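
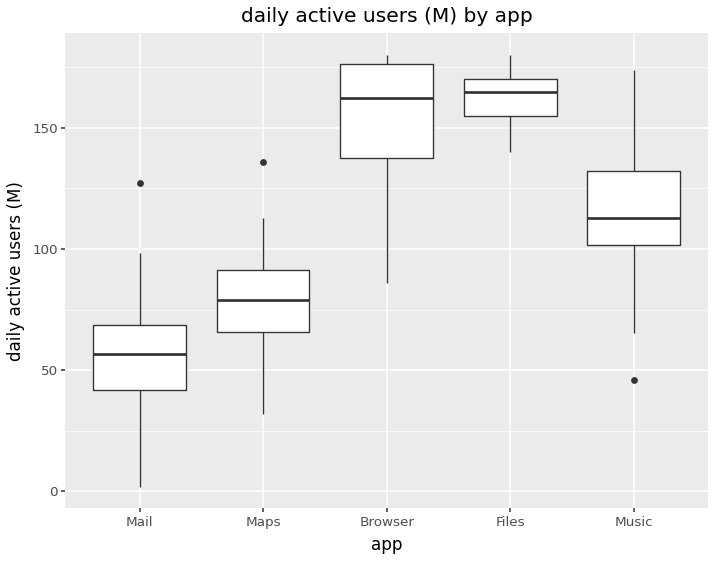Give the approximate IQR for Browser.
Q3 ≈ 180, Q1 ≈ 140; IQR ≈ 40.

≈ 40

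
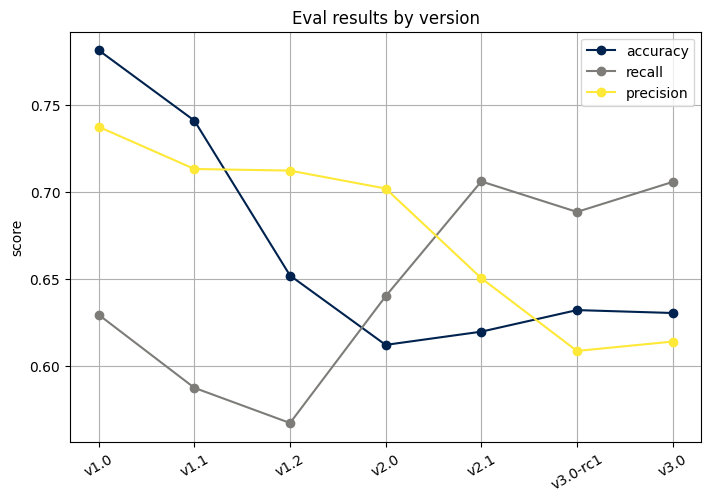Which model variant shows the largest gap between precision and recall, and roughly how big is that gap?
v1.2: precision ≈ 0.72, recall ≈ 0.56 → gap ≈ 0.16. Next-largest (v1.1) is only ≈ 0.14.

v1.2, ≈ 0.16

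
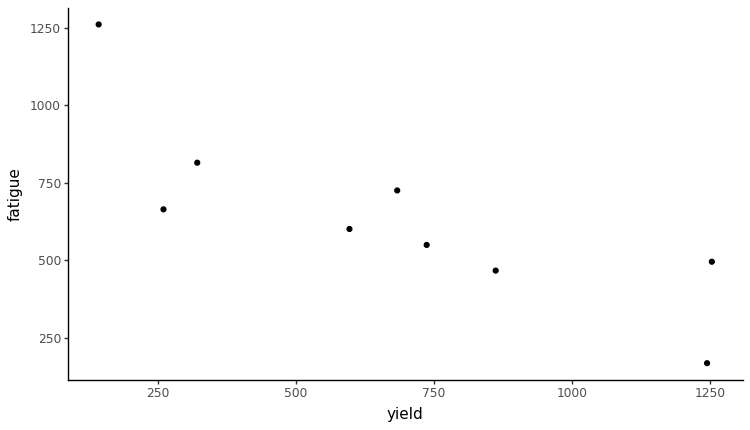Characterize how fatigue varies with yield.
Points are negatively correlated; strong (|r| ≈ 0.8).

negative, strong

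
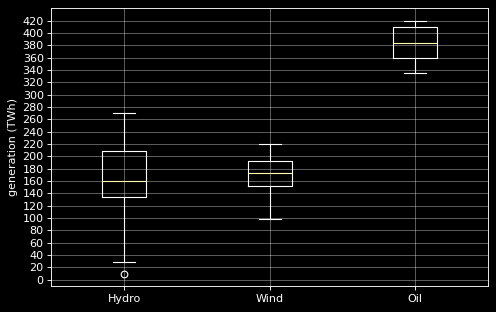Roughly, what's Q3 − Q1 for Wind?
≈ 40

Q3 ≈ 200, Q1 ≈ 160; IQR ≈ 40.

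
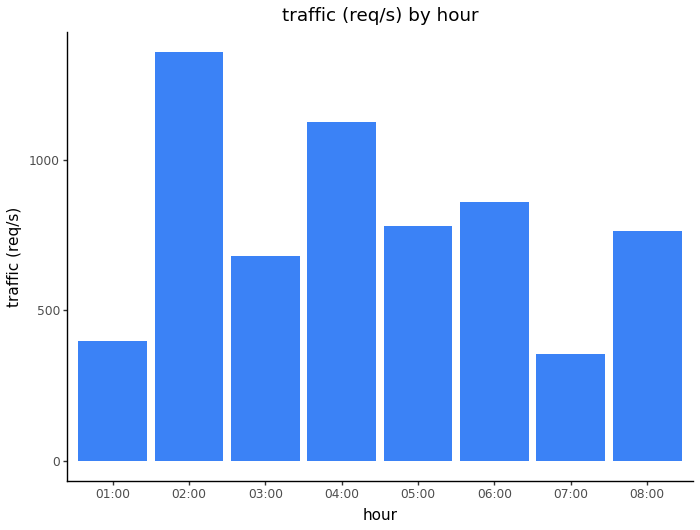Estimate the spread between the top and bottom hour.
Max 02:00 ≈ 1400, min 07:00 ≈ 400; range ≈ 1000.

≈ 1000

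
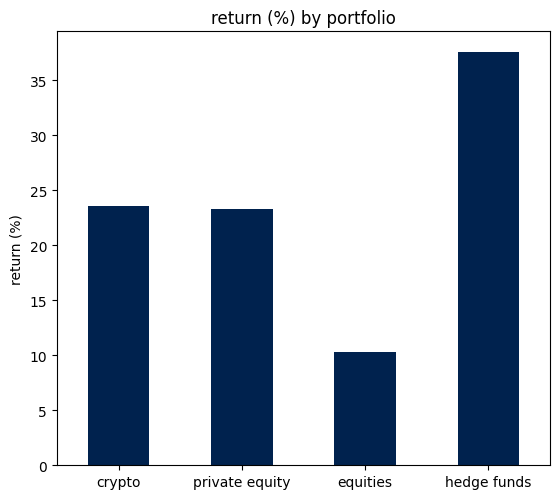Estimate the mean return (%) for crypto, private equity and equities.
≈ 20

(25 + 25 + 10) / 3 ≈ 20.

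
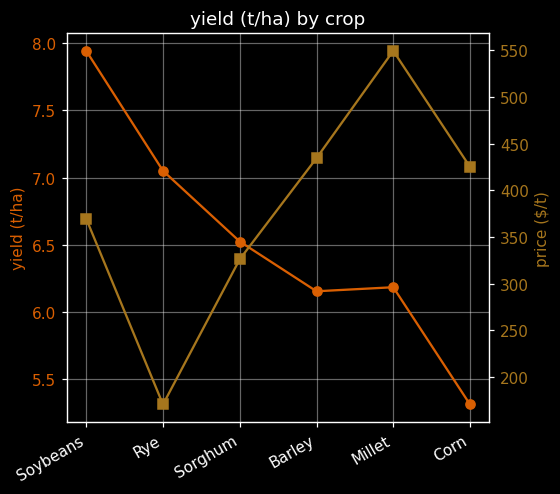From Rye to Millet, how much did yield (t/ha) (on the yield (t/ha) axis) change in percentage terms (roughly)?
≈ -14.3%

Rye ≈ 7.0, Millet ≈ 6.0; (6.0 − 7.0) / 7.0 ≈ -14.3%.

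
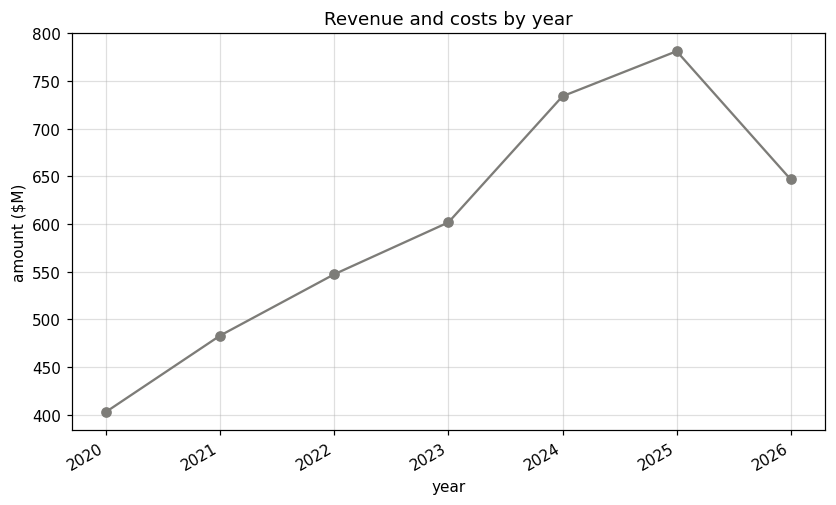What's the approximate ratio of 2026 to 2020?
≈ 1.62×

2026 ≈ 650, 2020 ≈ 400; 650/400 ≈ 1.62.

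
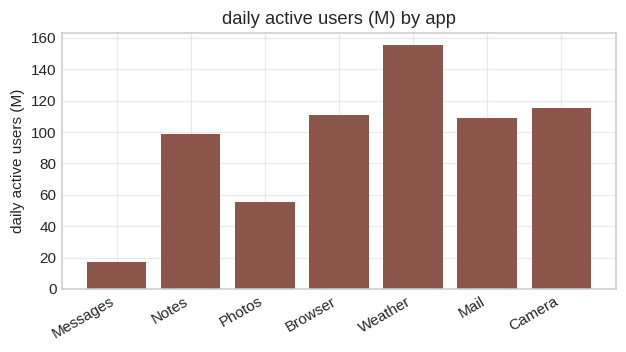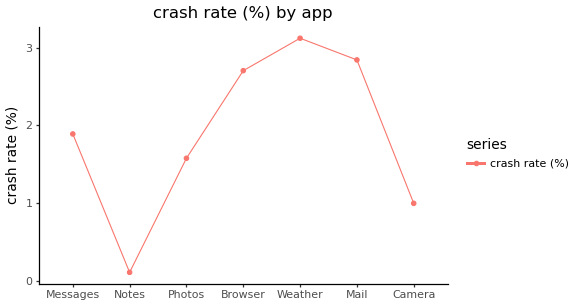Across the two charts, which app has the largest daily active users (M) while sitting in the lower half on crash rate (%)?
Chart 2 median crash rate (%) ≈ 2; below-median apps: Notes, Photos, Camera. Among those, Camera has the highest daily active users (M) (≈ 120).

Camera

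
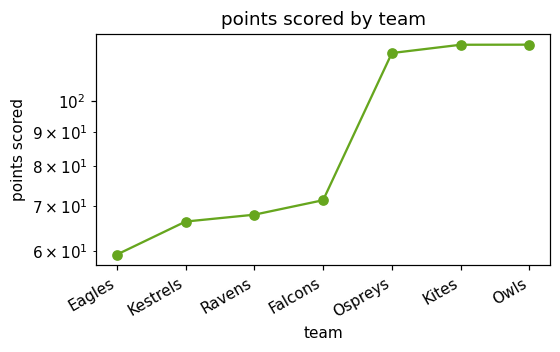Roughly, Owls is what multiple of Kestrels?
≈ 1.71×

Owls ≈ 120, Kestrels ≈ 70; 120/70 ≈ 1.71.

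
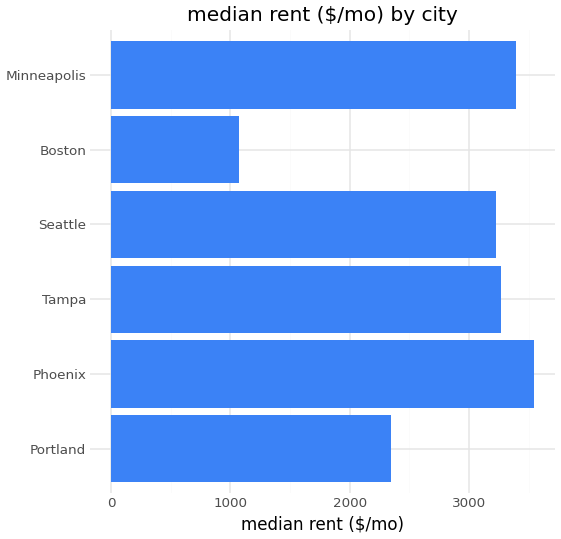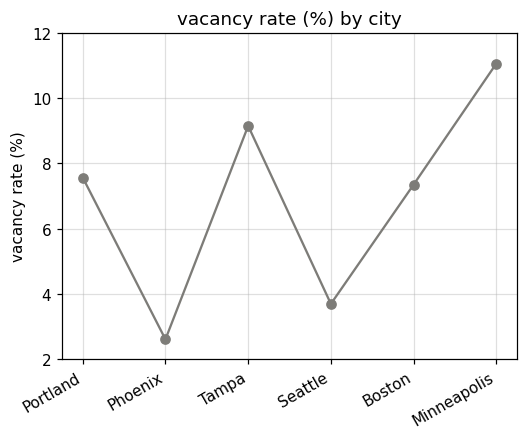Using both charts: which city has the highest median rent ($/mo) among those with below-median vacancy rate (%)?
Phoenix

Chart 2 median vacancy rate (%) ≈ 8; below-median cities: Phoenix, Seattle, Boston. Among those, Phoenix has the highest median rent ($/mo) (≈ 3500).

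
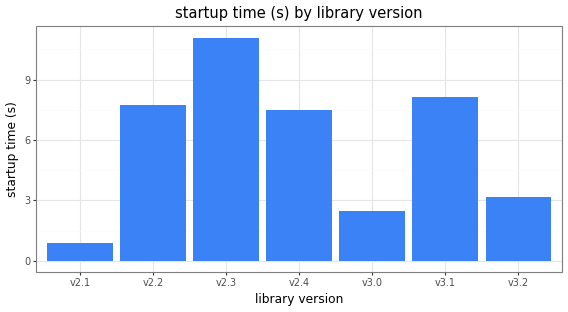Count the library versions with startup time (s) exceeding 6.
4

Above 6: v2.2, v2.3, v2.4, v3.1.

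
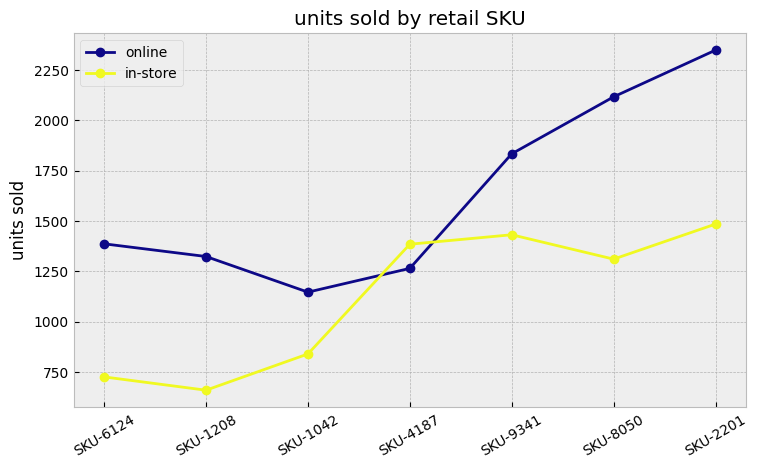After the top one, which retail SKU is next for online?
SKU-8050

Top 3 for online: SKU-2201 ≈ 2400, SKU-8050 ≈ 2200, SKU-9341 ≈ 1800.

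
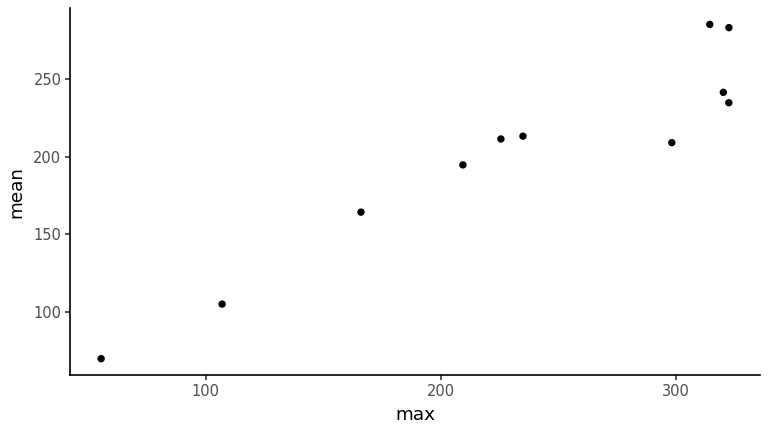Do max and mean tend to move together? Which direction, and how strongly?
positive, strong

Points are positively correlated; strong (|r| ≈ 0.9).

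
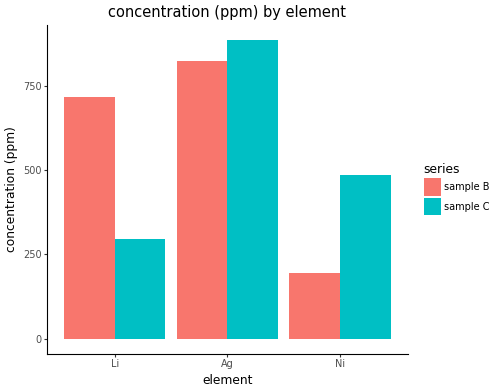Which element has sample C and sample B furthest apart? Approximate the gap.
Li: sample C ≈ 300, sample B ≈ 700 → gap ≈ 400. Next-largest (Ni) is only ≈ 300.

Li, ≈ 400 ppm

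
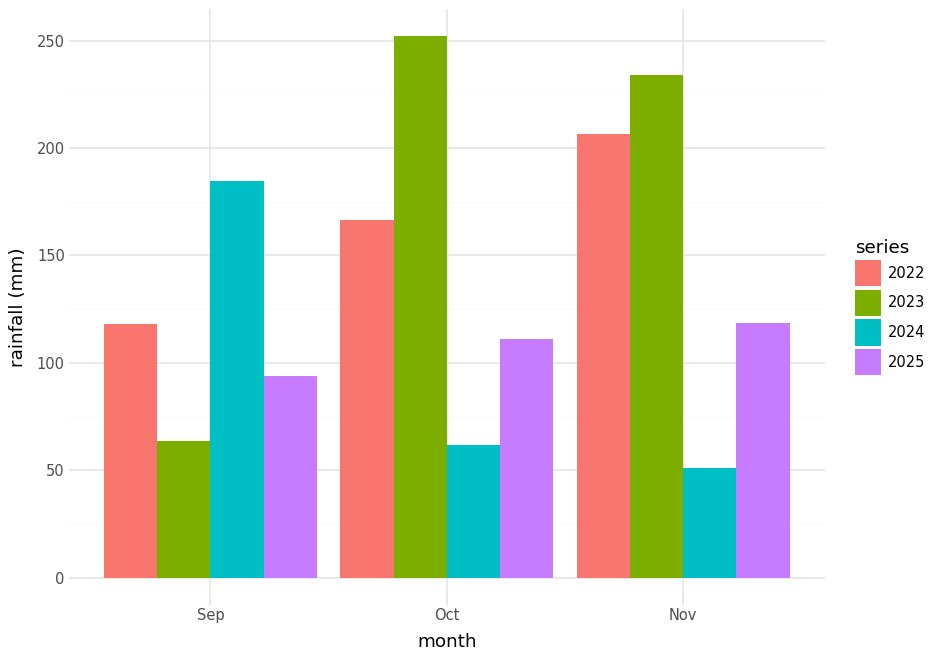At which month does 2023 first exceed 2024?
Oct

Sep: 2023 ≈ 75 vs 2024 ≈ 175 (not yet); Oct: 2023 ≈ 250 vs 2024 ≈ 50 (first crossover).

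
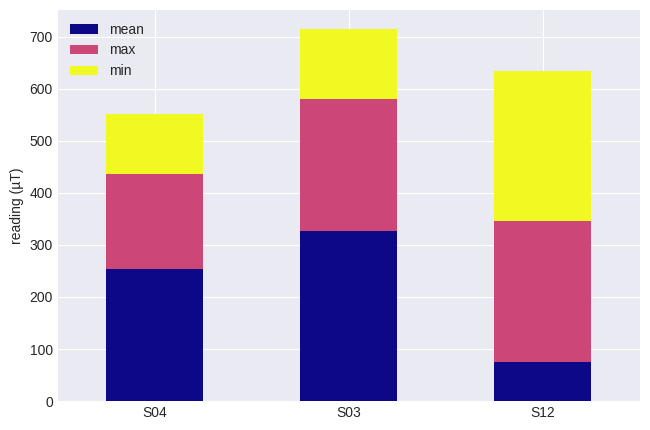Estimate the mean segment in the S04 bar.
mean top ≈ 300, bottom ≈ 0; segment ≈ 300.

≈ 300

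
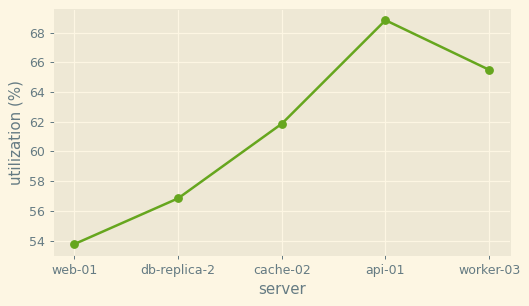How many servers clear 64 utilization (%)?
2

Above 64: api-01, worker-03.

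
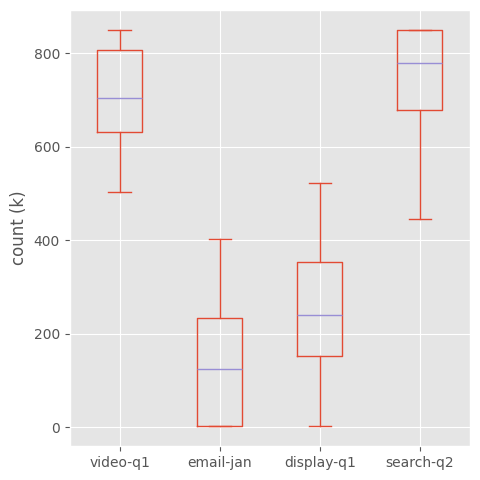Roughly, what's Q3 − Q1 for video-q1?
Q3 ≈ 800, Q1 ≈ 600; IQR ≈ 200.

≈ 200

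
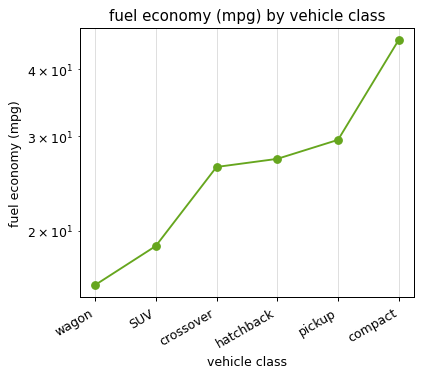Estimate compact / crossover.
compact ≈ 45, crossover ≈ 25; 45/25 ≈ 1.8.

≈ 1.8×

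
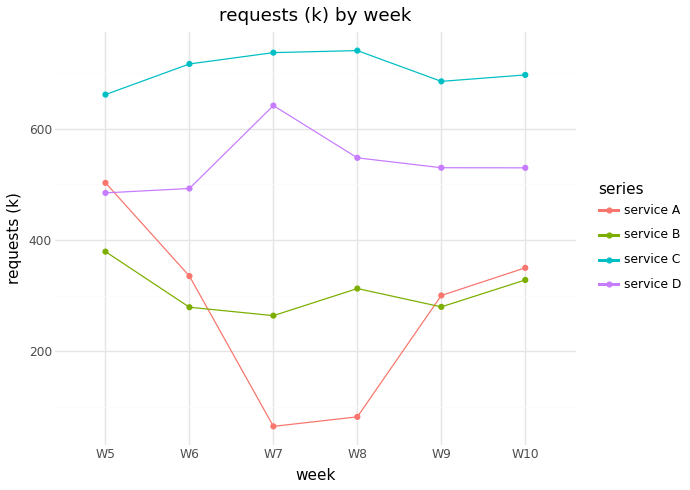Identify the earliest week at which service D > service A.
W6

W5: service D ≈ 500 vs service A ≈ 500 (not yet); W6: service D ≈ 500 vs service A ≈ 300 (first crossover).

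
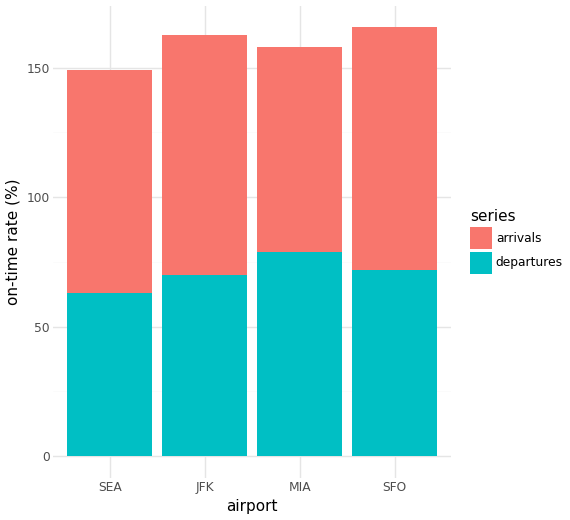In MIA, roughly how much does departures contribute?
≈ 80

departures top ≈ 80, bottom ≈ 0; segment ≈ 80.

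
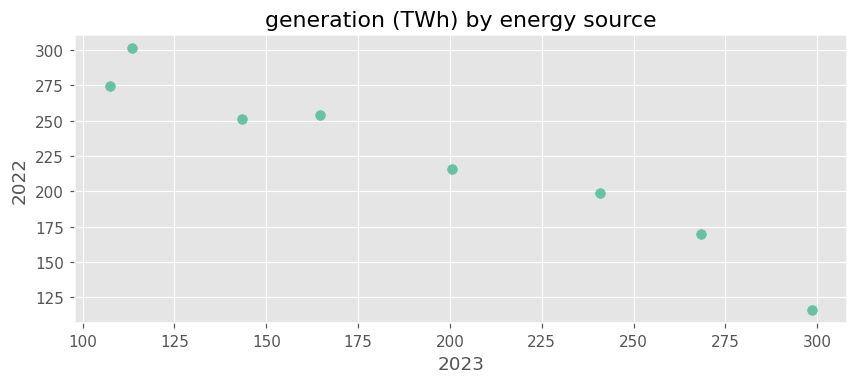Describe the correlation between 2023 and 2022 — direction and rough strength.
Points are negatively correlated; strong (|r| ≈ 1.0).

negative, strong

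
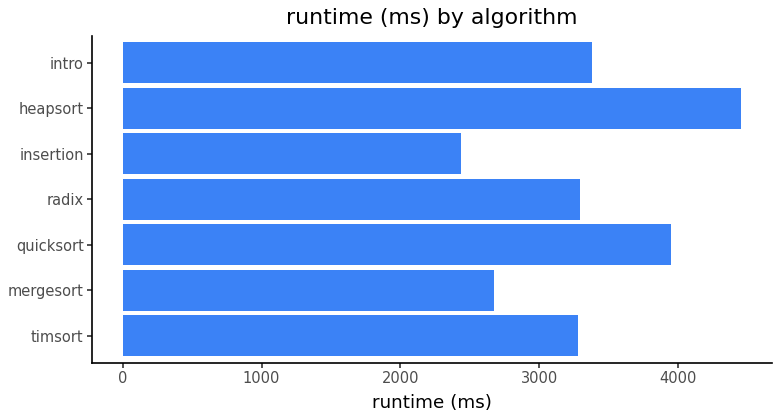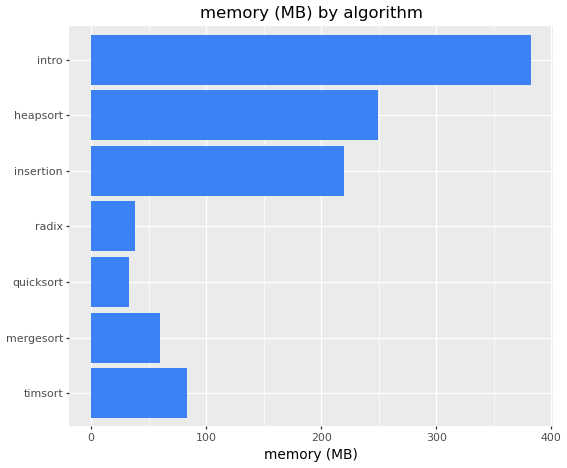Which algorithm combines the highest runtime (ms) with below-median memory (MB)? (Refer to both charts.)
Chart 2 median memory (MB) ≈ 100; below-median algorithms: mergesort, quicksort, radix. Among those, quicksort has the highest runtime (ms) (≈ 4000).

quicksort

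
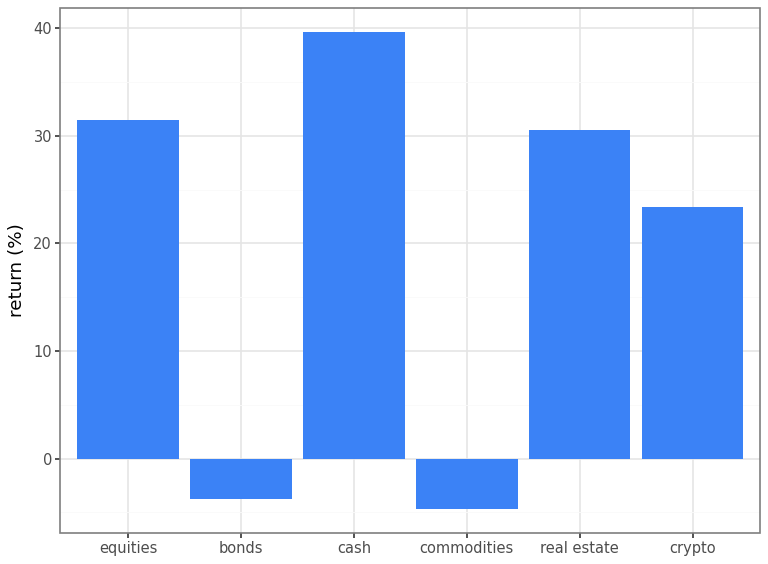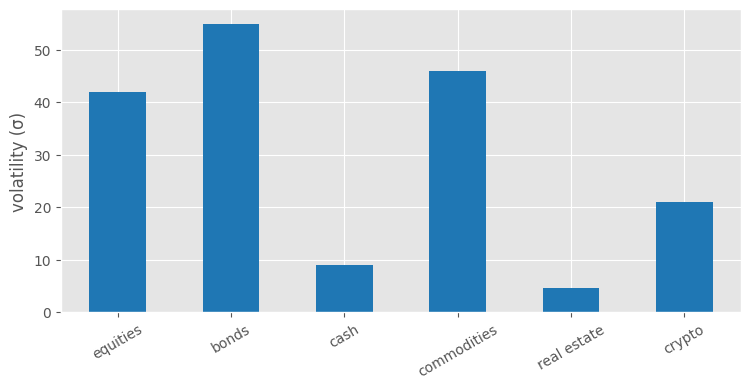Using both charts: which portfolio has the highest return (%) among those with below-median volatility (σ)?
cash

Chart 2 median volatility (σ) ≈ 30; below-median portfolios: cash, real estate, crypto. Among those, cash has the highest return (%) (≈ 40).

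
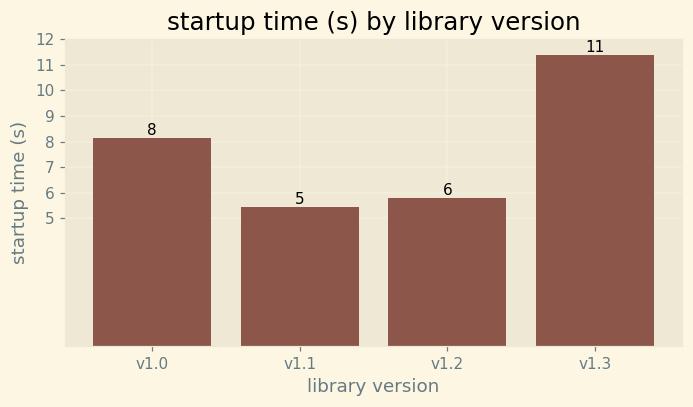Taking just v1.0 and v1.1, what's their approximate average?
≈ 6

(8 + 5) / 2 ≈ 6.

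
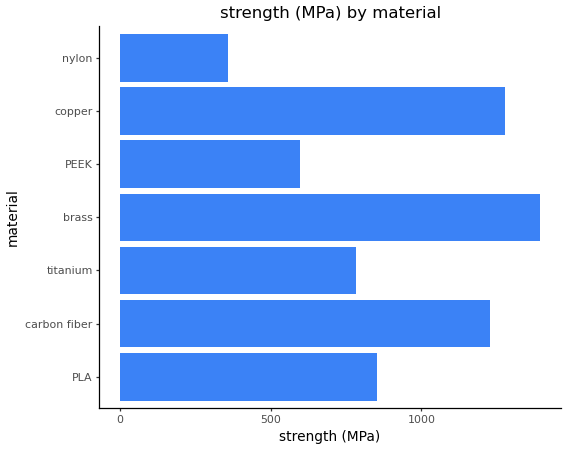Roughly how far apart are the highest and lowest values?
≈ 1000

Max brass ≈ 1400, min nylon ≈ 400; range ≈ 1000.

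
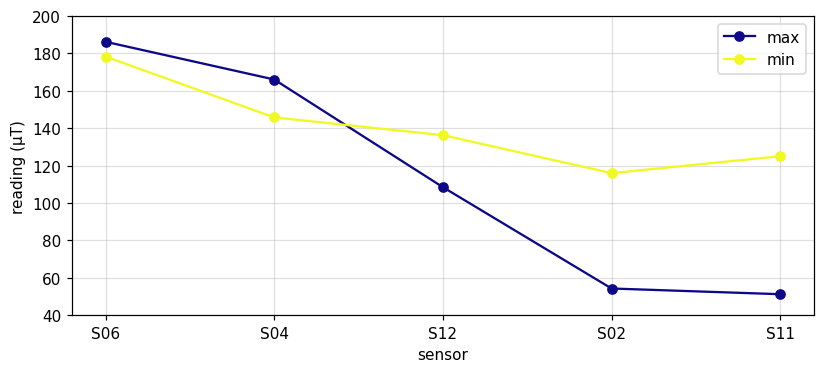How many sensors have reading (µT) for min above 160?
1

Above 160: S06.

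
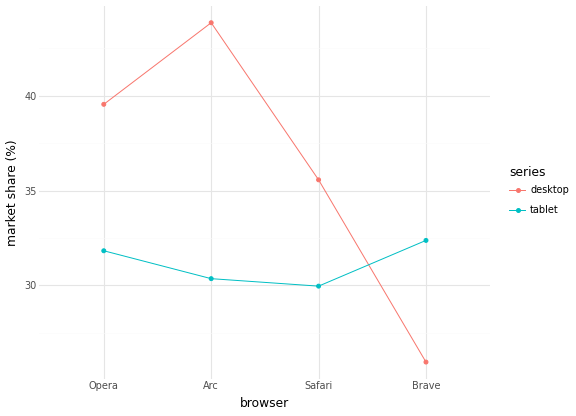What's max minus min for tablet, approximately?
≈ 2

Max Brave ≈ 32, min Safari ≈ 30; range ≈ 2.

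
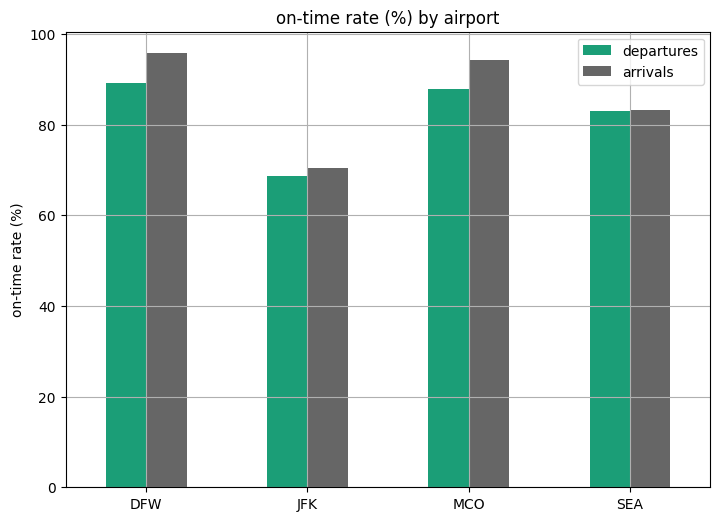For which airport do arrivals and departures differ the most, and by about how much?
DFW, ≈ 10 %

DFW: arrivals ≈ 100, departures ≈ 90 → gap ≈ 10. Next-largest (MCO) is only ≈ 0.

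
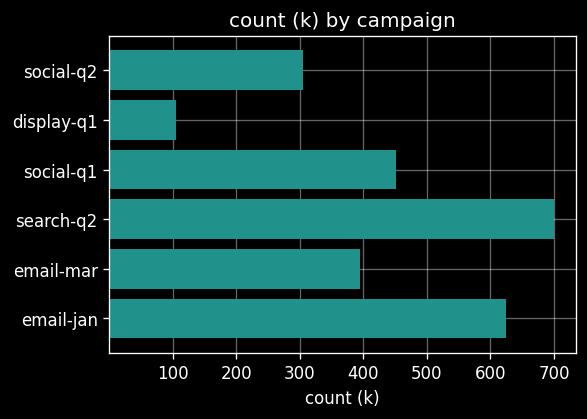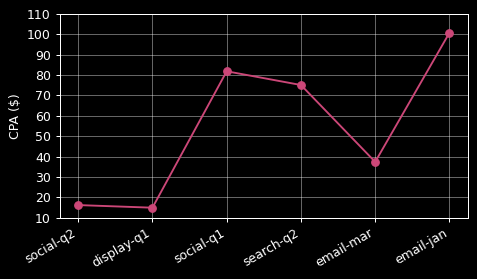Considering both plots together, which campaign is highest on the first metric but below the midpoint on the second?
email-mar

Chart 2 median CPA ($) ≈ 60; below-median campaigns: social-q2, display-q1, email-mar. Among those, email-mar has the highest count (k) (≈ 400).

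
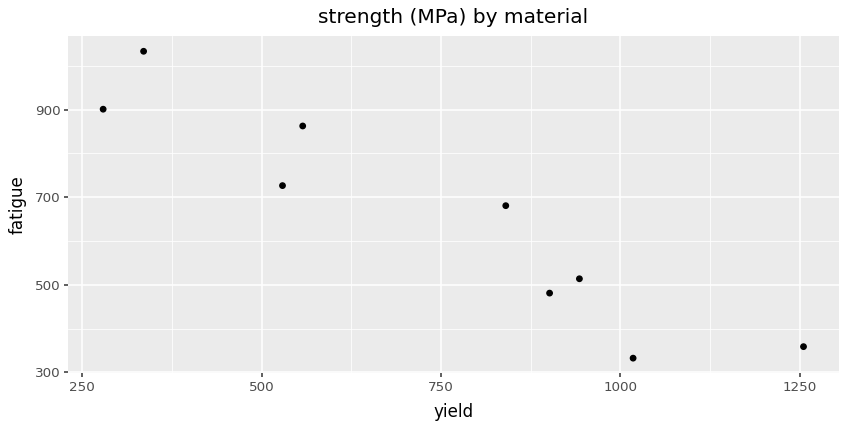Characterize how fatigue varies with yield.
negative, strong

Points are negatively correlated; strong (|r| ≈ 0.9).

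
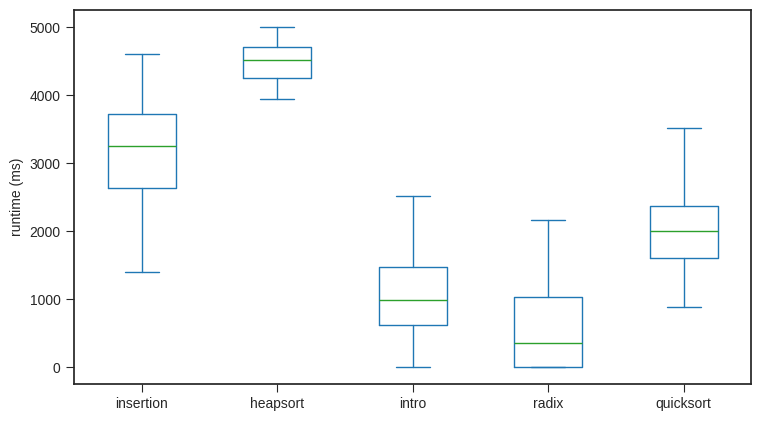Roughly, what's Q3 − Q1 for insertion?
Q3 ≈ 3500, Q1 ≈ 2500; IQR ≈ 1000.

≈ 1000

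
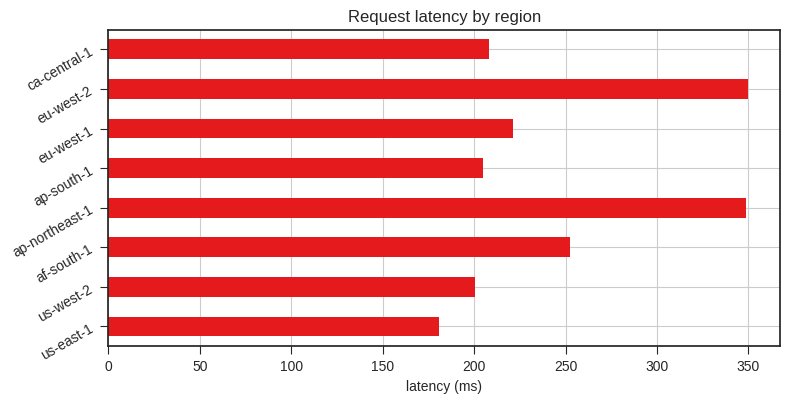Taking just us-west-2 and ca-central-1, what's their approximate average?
≈ 200

(200 + 200) / 2 ≈ 200.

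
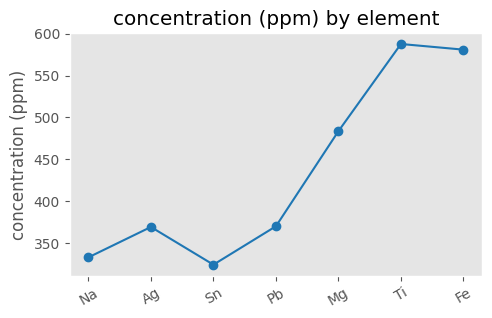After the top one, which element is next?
Top 3: Ti ≈ 600, Fe ≈ 575, Mg ≈ 475.

Fe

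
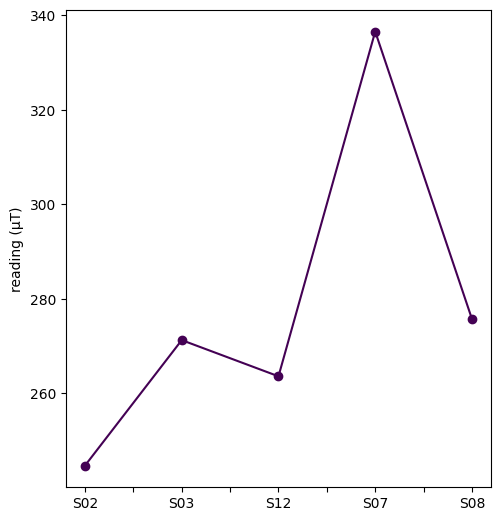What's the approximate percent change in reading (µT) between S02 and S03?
≈ +12.5%

S02 ≈ 240, S03 ≈ 270; (270 − 240) / 240 ≈ +12.5%.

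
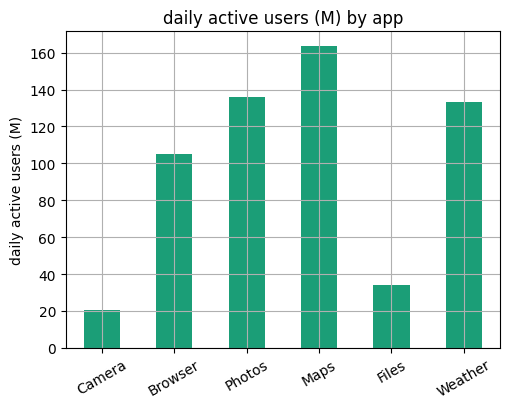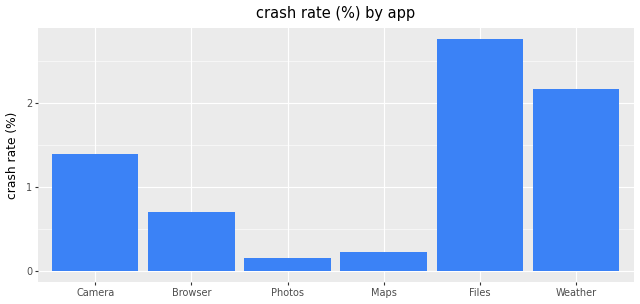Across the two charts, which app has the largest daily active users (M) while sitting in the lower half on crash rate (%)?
Chart 2 median crash rate (%) ≈ 1; below-median apps: Browser, Photos, Maps. Among those, Maps has the highest daily active users (M) (≈ 160).

Maps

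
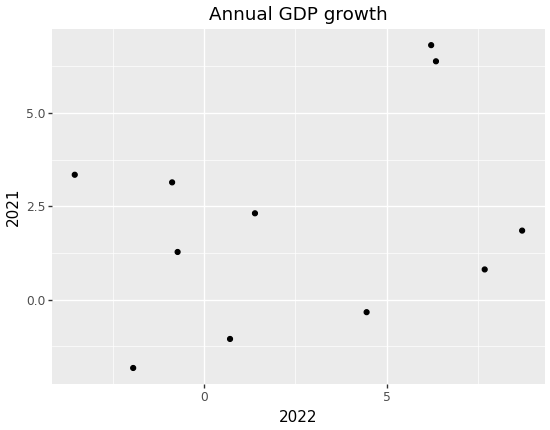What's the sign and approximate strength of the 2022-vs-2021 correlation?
Points are positively correlated; weak (|r| ≈ 0.3).

positive, weak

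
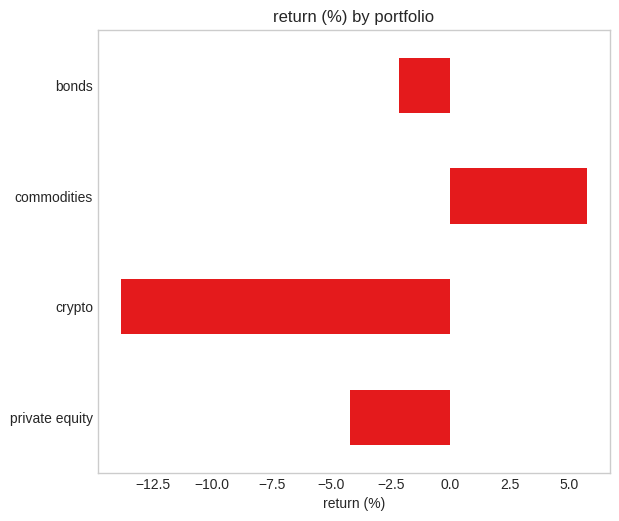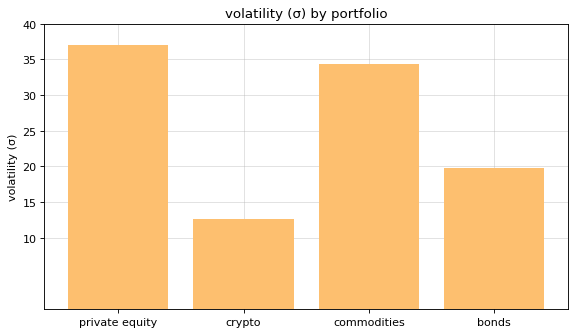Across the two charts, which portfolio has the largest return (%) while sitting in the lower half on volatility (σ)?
bonds

Chart 2 median volatility (σ) ≈ 25; below-median portfolios: crypto, bonds. Among those, bonds has the highest return (%) (≈ -2).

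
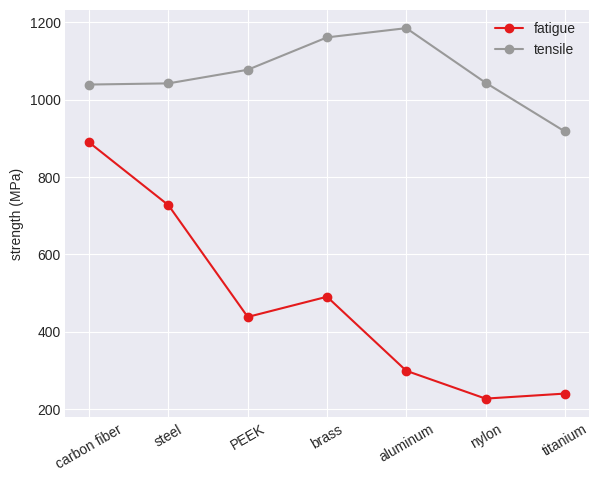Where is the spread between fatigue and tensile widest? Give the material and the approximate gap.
aluminum: fatigue ≈ 300, tensile ≈ 1200 → gap ≈ 900. Next-largest (nylon) is only ≈ 800.

aluminum, ≈ 900 MPa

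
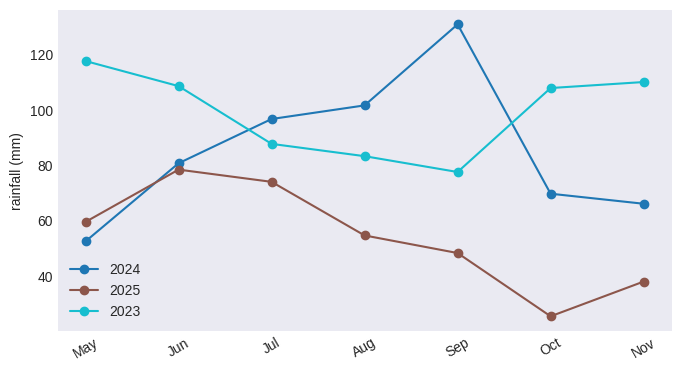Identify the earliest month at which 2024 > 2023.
Jul

Jun: 2024 ≈ 80 vs 2023 ≈ 110 (not yet); Jul: 2024 ≈ 100 vs 2023 ≈ 90 (first crossover).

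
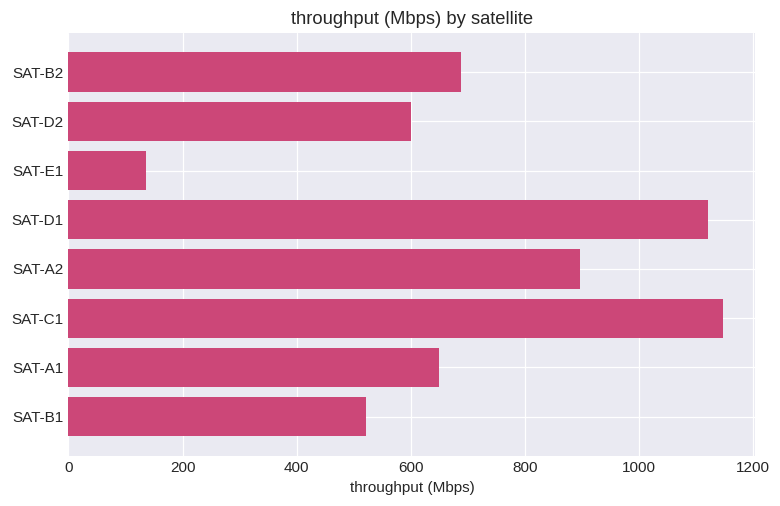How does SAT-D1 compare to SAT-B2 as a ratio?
≈ 1.57×

SAT-D1 ≈ 1100, SAT-B2 ≈ 700; 1100/700 ≈ 1.57.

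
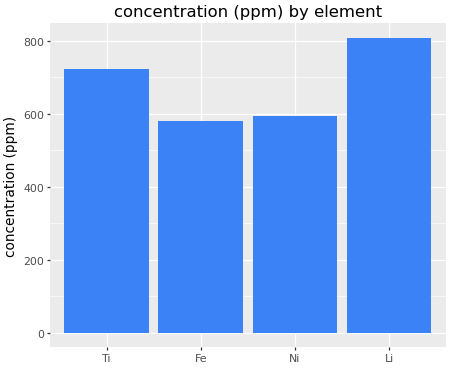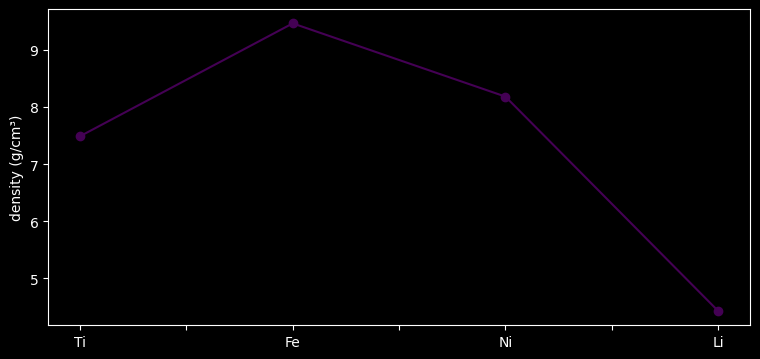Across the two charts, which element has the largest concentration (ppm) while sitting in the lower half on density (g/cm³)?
Li

Chart 2 median density (g/cm³) ≈ 8; below-median elements: Ti, Li. Among those, Li has the highest concentration (ppm) (≈ 800).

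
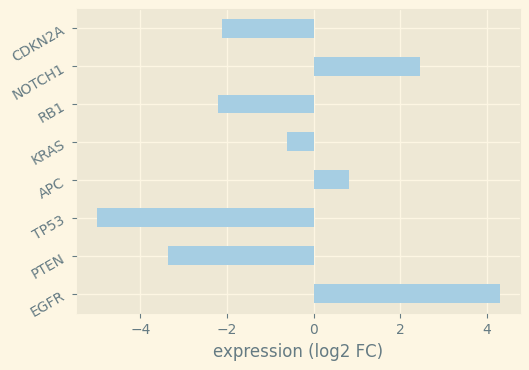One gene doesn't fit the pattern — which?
EGFR ≈ 4; the rest sit between ≈ -5 and ≈ 2.

EGFR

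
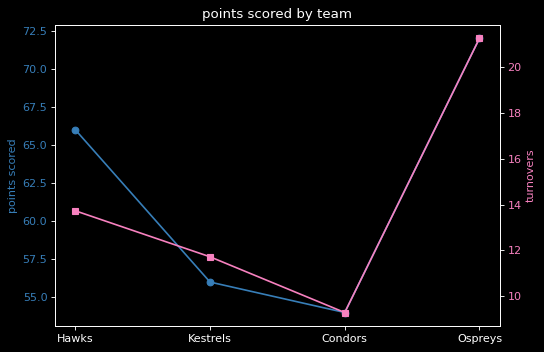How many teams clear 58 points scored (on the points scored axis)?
Above 58: Hawks, Ospreys.

2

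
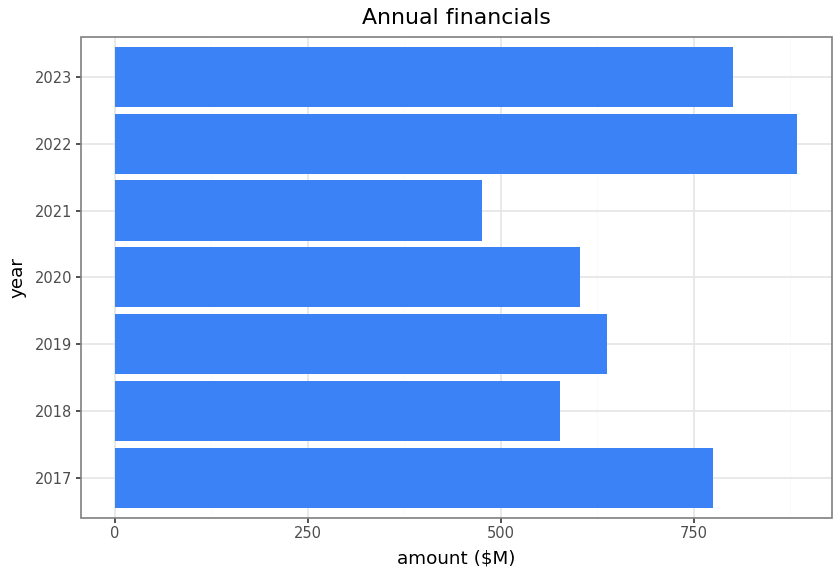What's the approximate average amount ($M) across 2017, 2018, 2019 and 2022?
≈ 725

(800 + 600 + 600 + 900) / 4 ≈ 725.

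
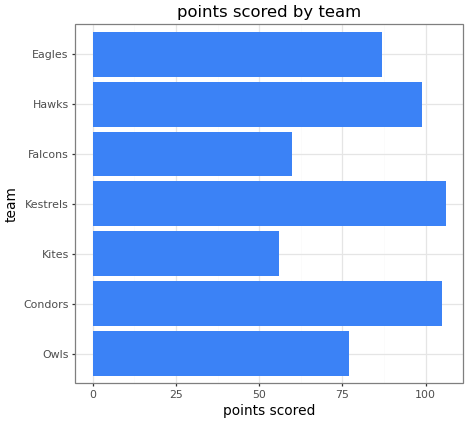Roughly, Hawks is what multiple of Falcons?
≈ 1.67×

Hawks ≈ 100, Falcons ≈ 60; 100/60 ≈ 1.67.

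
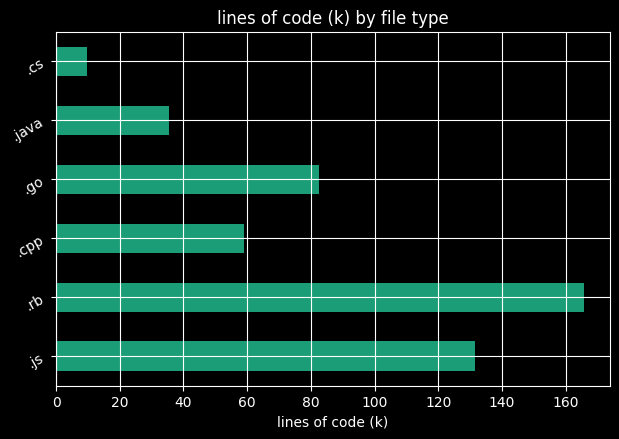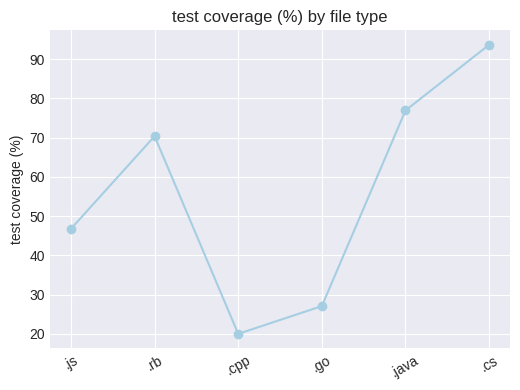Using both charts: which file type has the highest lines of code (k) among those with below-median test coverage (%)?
Chart 2 median test coverage (%) ≈ 60; below-median file types: .js, .cpp, .go. Among those, .js has the highest lines of code (k) (≈ 140).

.js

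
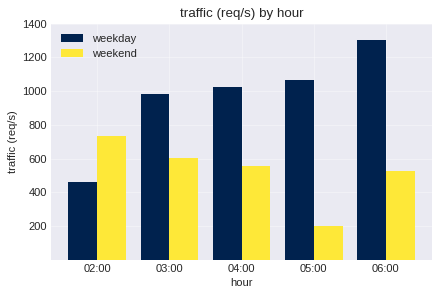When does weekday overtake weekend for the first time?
03:00

02:00: weekday ≈ 400 vs weekend ≈ 800 (not yet); 03:00: weekday ≈ 1000 vs weekend ≈ 600 (first crossover).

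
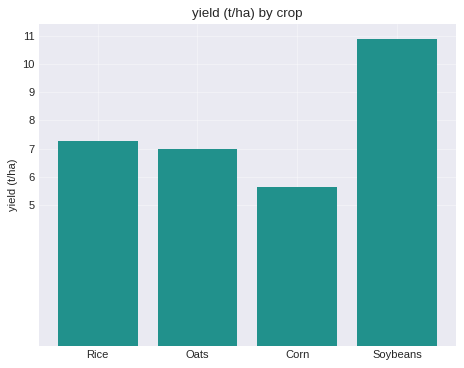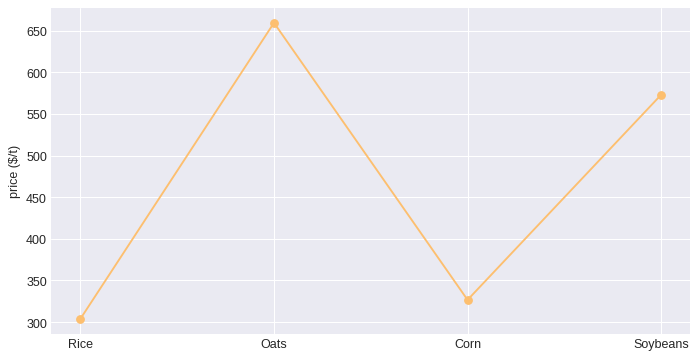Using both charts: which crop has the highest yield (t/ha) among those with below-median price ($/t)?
Rice

Chart 2 median price ($/t) ≈ 400; below-median crops: Rice, Corn. Among those, Rice has the highest yield (t/ha) (≈ 7).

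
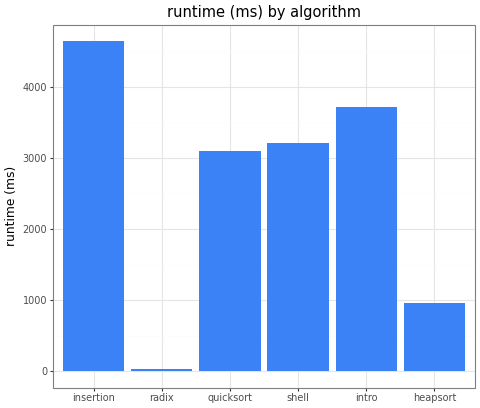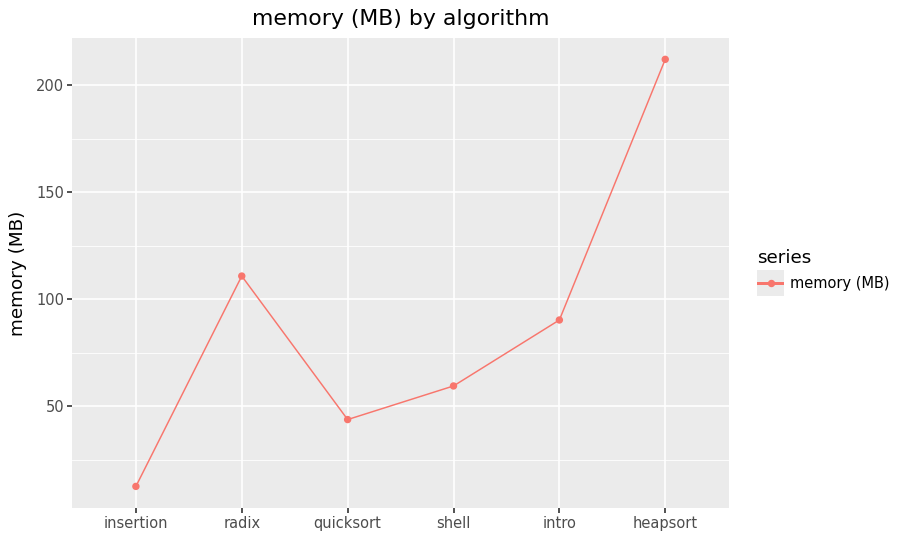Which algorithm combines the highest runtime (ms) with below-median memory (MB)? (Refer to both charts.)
insertion

Chart 2 median memory (MB) ≈ 80; below-median algorithms: insertion, quicksort, shell. Among those, insertion has the highest runtime (ms) (≈ 4500).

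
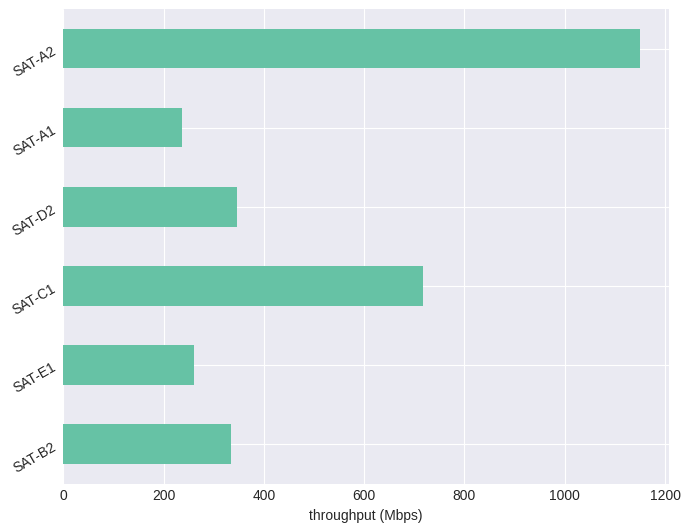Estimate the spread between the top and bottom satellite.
≈ 900

Max SAT-A2 ≈ 1100, min SAT-A1 ≈ 200; range ≈ 900.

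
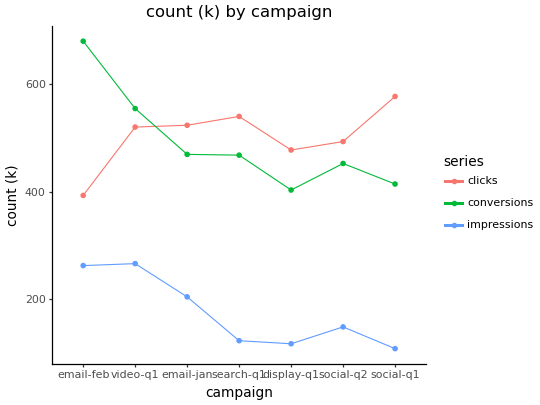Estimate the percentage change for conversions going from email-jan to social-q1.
≈ -11.1%

email-jan ≈ 450, social-q1 ≈ 400; (400 − 450) / 450 ≈ -11.1%.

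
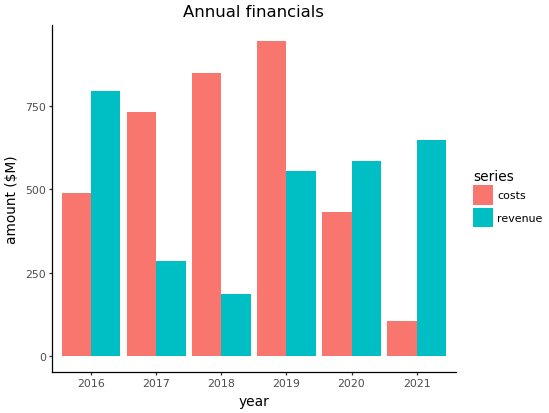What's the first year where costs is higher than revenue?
2016: costs ≈ 500 vs revenue ≈ 800 (not yet); 2017: costs ≈ 700 vs revenue ≈ 300 (first crossover).

2017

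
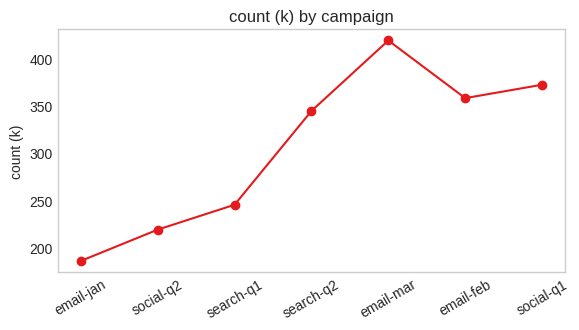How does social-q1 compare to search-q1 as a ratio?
≈ 1.58×

social-q1 ≈ 380, search-q1 ≈ 240; 380/240 ≈ 1.58.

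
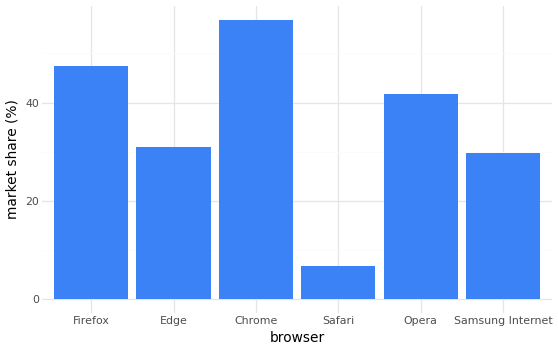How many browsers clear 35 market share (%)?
Above 35: Firefox, Chrome, Opera.

3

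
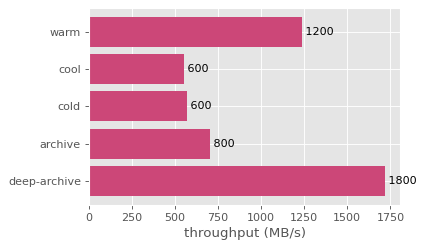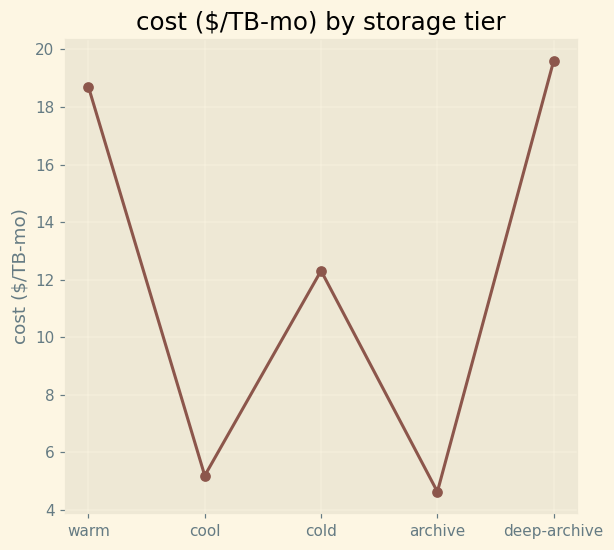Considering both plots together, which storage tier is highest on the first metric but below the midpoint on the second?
Chart 2 median cost ($/TB-mo) ≈ 12; below-median storage tiers: cool, archive. Among those, archive has the highest throughput (MB/s) (≈ 800).

archive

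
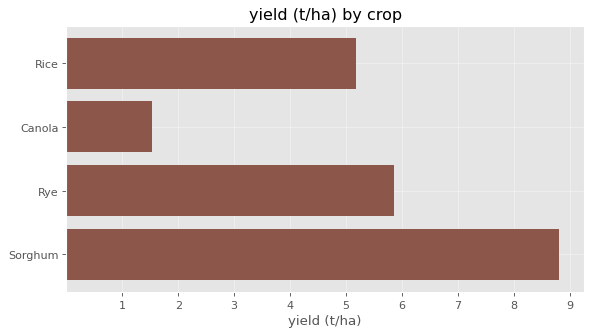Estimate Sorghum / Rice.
≈ 1.8×

Sorghum ≈ 9, Rice ≈ 5; 9/5 ≈ 1.8.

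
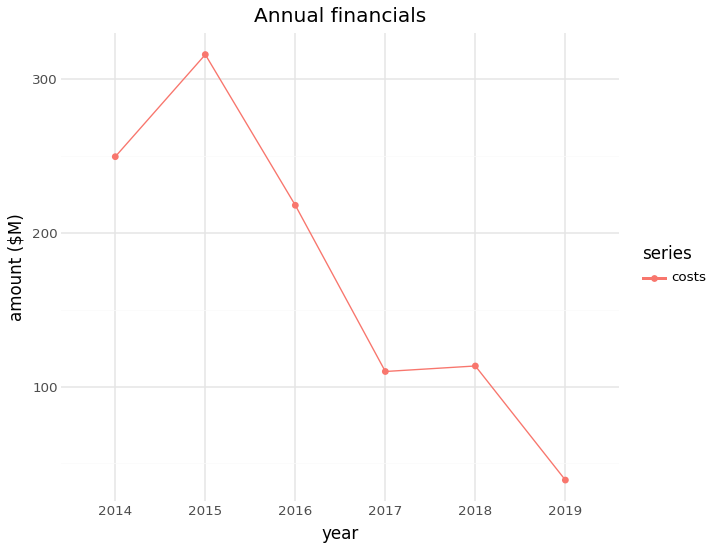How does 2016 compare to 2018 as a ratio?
2016 ≈ 225, 2018 ≈ 125; 225/125 ≈ 1.8.

≈ 1.8×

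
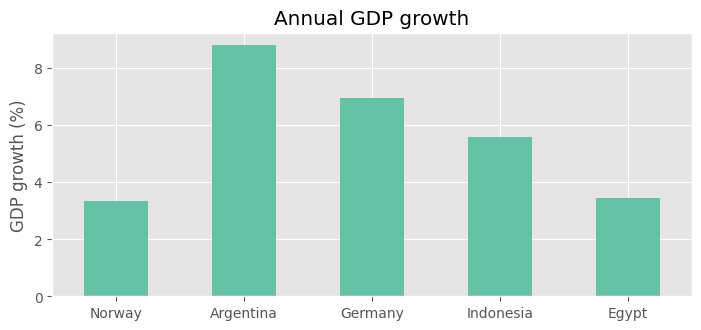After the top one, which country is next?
Top 3: Argentina ≈ 9, Germany ≈ 7, Indonesia ≈ 6.

Germany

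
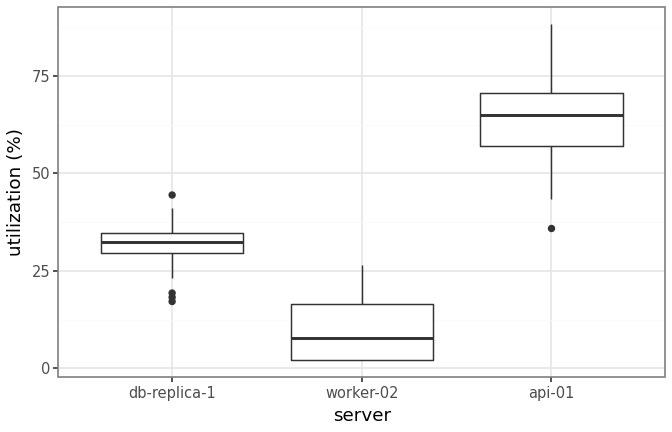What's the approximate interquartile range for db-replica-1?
Q3 ≈ 35, Q1 ≈ 30; IQR ≈ 5.

≈ 5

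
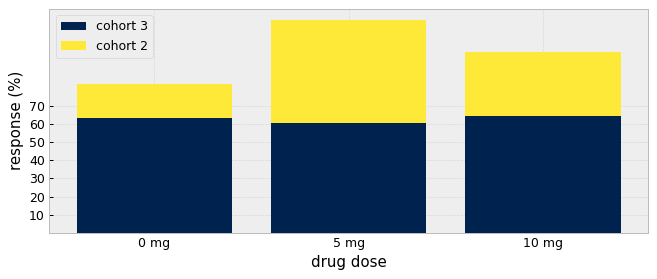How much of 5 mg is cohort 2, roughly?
cohort 2 top ≈ 120, bottom ≈ 60; segment ≈ 60.

≈ 60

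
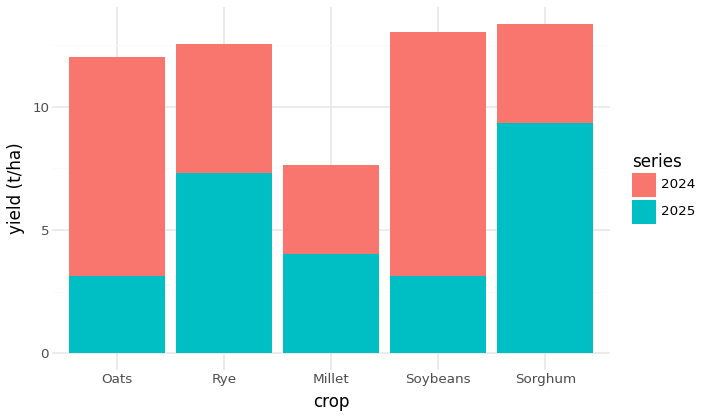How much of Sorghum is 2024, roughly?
≈ 4

2024 top ≈ 14, bottom ≈ 10; segment ≈ 4.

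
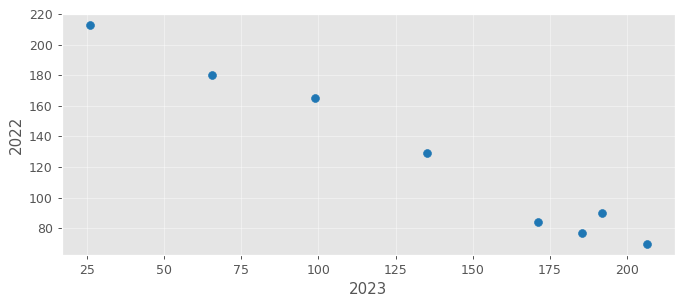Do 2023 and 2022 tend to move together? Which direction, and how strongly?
Points are negatively correlated; strong (|r| ≈ 1.0).

negative, strong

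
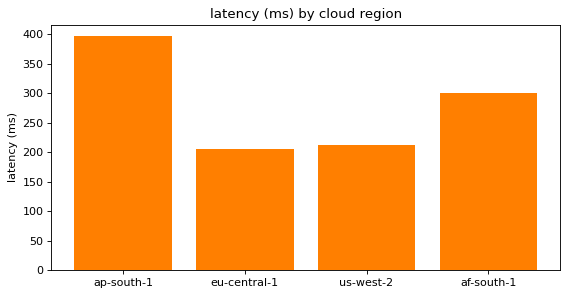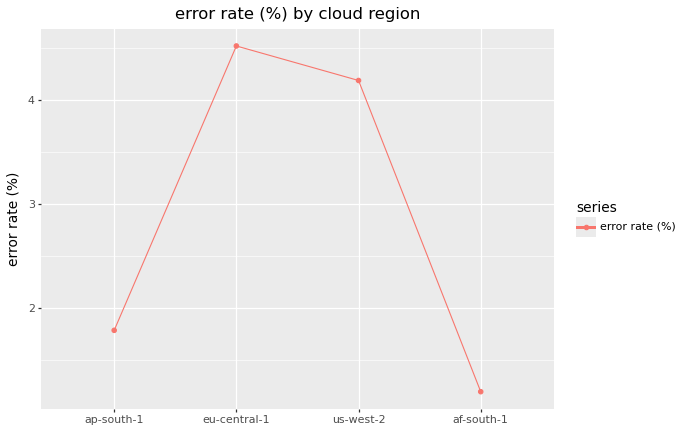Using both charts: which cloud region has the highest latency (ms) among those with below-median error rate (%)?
ap-south-1

Chart 2 median error rate (%) ≈ 3; below-median cloud regions: ap-south-1, af-south-1. Among those, ap-south-1 has the highest latency (ms) (≈ 400).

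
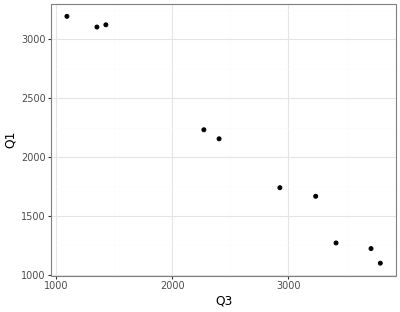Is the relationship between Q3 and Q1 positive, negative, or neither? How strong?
negative, strong

Points are negatively correlated; strong (|r| ≈ 1.0).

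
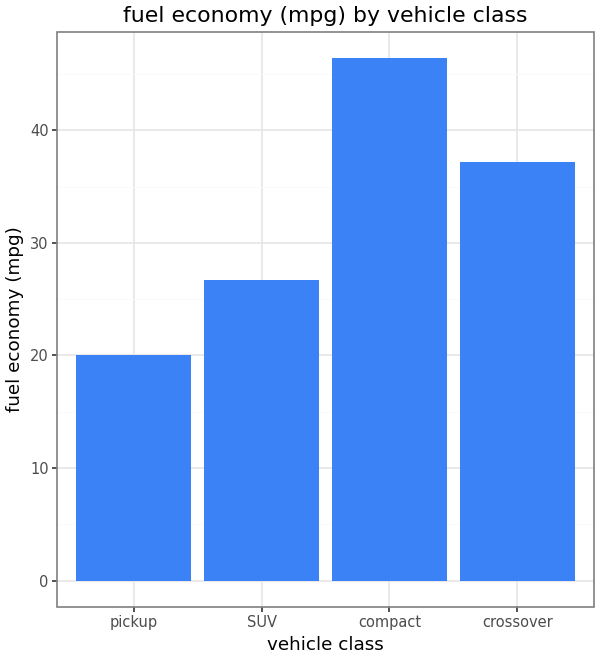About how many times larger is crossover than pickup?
≈ 1.75×

crossover ≈ 35, pickup ≈ 20; 35/20 ≈ 1.75.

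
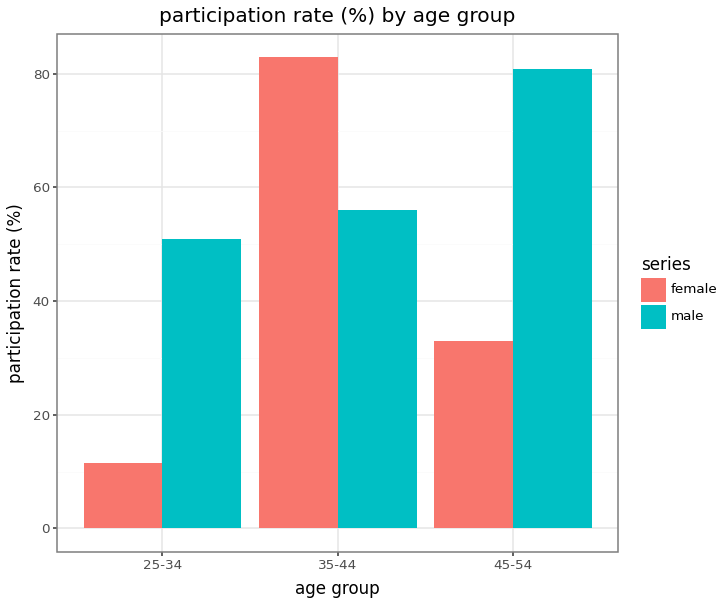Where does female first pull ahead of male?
25-34: female ≈ 10 vs male ≈ 50 (not yet); 35-44: female ≈ 80 vs male ≈ 60 (first crossover).

35-44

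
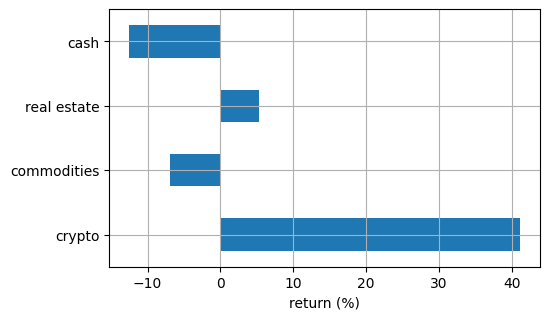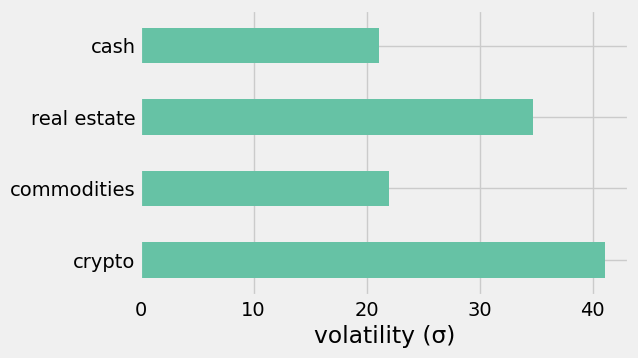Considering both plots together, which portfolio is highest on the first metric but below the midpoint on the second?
Chart 2 median volatility (σ) ≈ 30; below-median portfolios: commodities, cash. Among those, commodities has the highest return (%) (≈ -5).

commodities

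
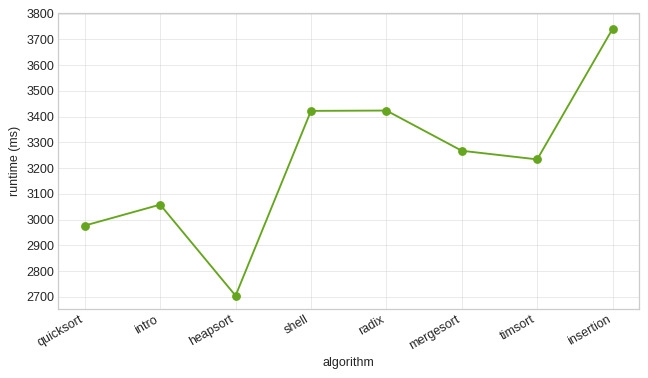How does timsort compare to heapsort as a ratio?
≈ 1.19×

timsort ≈ 3200, heapsort ≈ 2700; 3200/2700 ≈ 1.19.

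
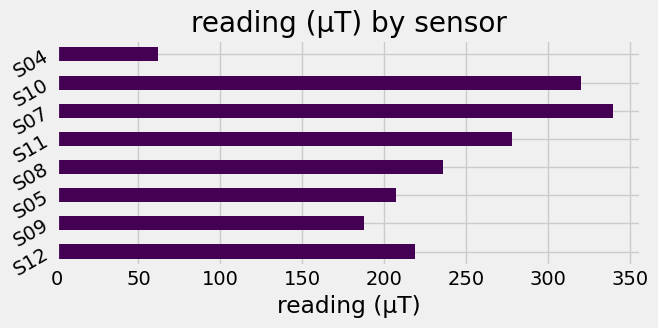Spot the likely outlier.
S04 ≈ 50; the rest sit between ≈ 200 and ≈ 350.

S04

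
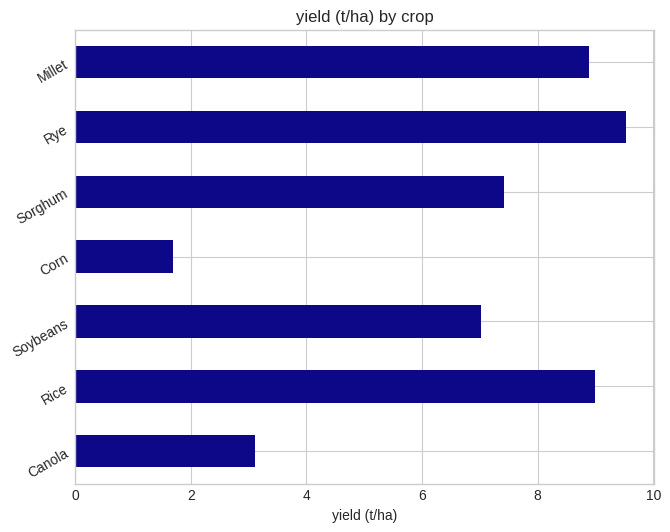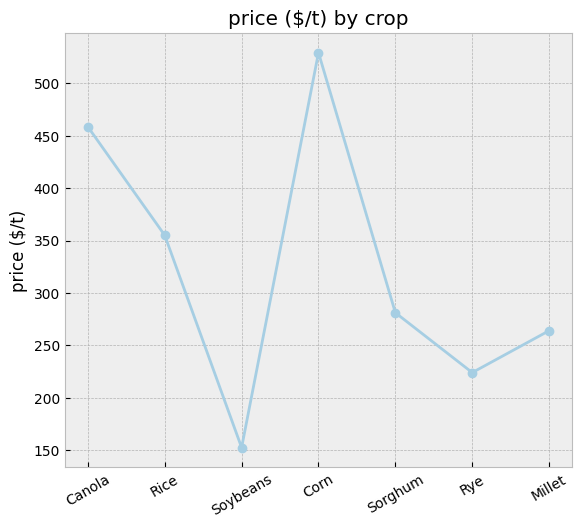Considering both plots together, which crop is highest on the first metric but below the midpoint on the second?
Chart 2 median price ($/t) ≈ 300; below-median crops: Soybeans, Rye, Millet. Among those, Rye has the highest yield (t/ha) (≈ 10).

Rye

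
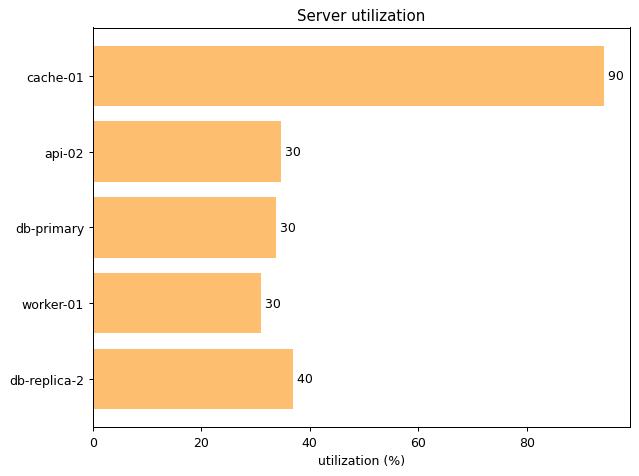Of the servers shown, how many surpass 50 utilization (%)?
1

Above 50: cache-01.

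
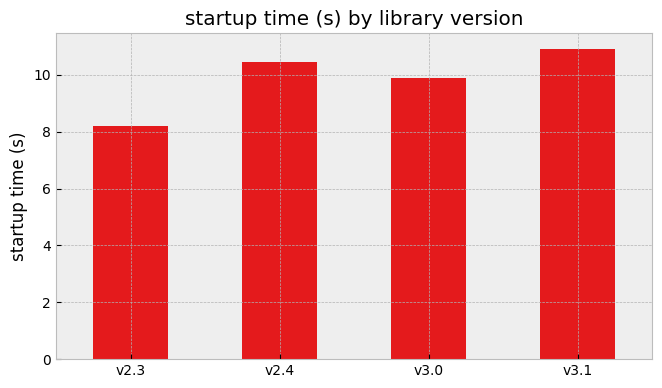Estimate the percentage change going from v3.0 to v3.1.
≈ +10%

v3.0 ≈ 10, v3.1 ≈ 11; (11 − 10) / 10 ≈ +10%.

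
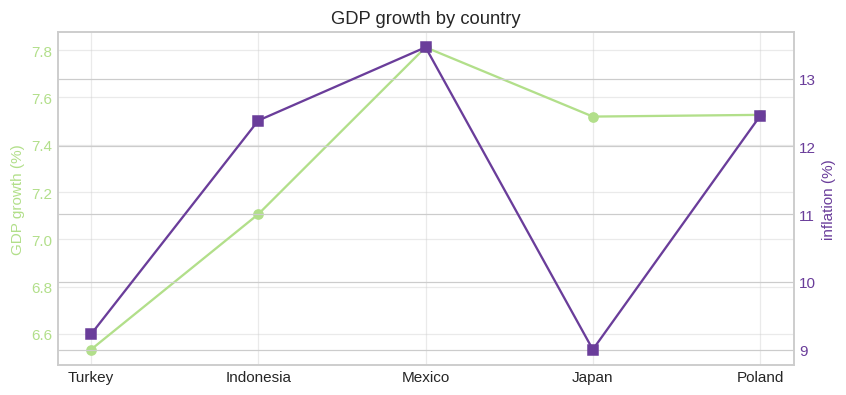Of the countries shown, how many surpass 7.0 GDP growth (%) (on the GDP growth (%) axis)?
4

Above 7.0: Indonesia, Mexico, Japan, Poland.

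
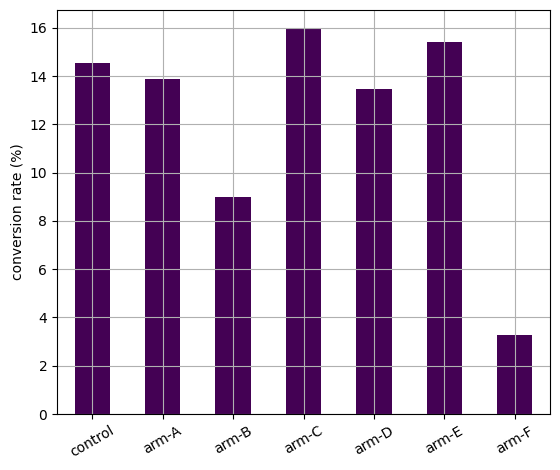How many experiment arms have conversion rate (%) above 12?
Above 12: control, arm-A, arm-C, arm-D, arm-E.

5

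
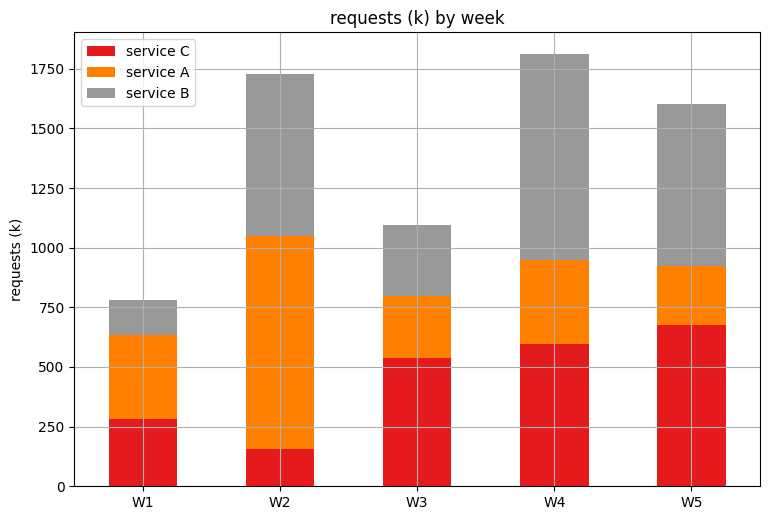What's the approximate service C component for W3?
service C top ≈ 600, bottom ≈ 0; segment ≈ 600.

≈ 600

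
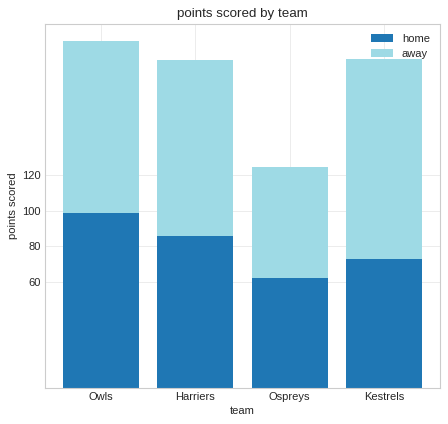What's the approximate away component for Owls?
≈ 100

away top ≈ 200, bottom ≈ 100; segment ≈ 100.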